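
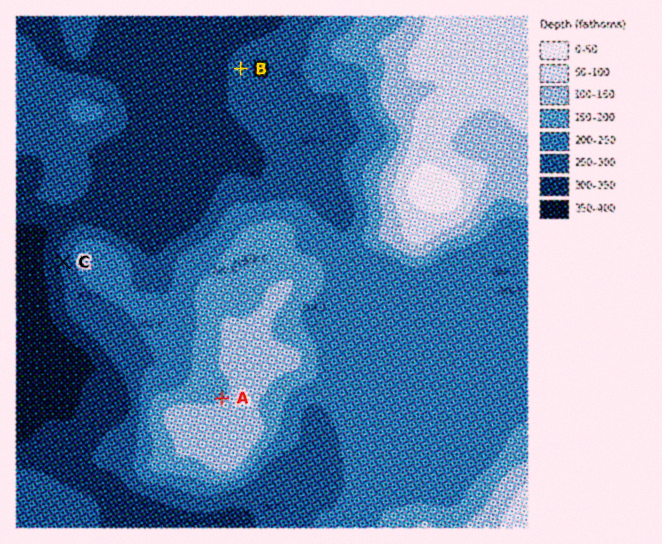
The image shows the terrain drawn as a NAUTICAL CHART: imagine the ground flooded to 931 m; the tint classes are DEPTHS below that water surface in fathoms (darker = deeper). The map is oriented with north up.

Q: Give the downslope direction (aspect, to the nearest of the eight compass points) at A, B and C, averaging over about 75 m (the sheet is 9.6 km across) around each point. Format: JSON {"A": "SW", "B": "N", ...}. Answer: {"A": "NW", "B": "W", "C": "W"}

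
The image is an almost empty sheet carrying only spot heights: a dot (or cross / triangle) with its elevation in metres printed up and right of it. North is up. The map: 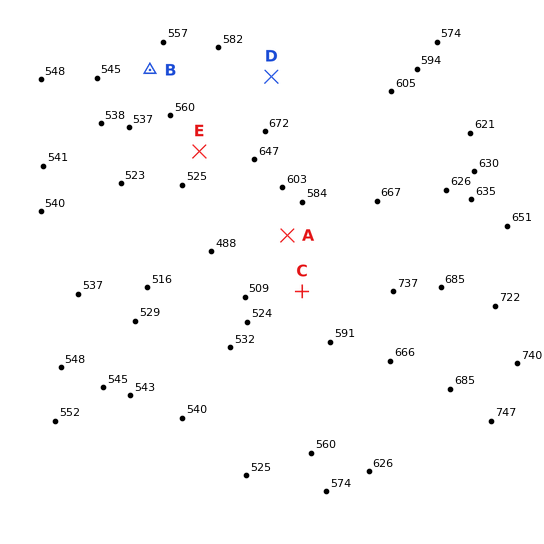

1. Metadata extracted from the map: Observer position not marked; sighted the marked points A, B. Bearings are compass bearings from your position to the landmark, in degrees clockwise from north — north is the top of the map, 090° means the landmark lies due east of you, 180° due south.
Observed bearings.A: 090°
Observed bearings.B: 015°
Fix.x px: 106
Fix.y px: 235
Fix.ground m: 525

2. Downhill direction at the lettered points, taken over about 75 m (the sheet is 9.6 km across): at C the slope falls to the W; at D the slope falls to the N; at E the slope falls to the SW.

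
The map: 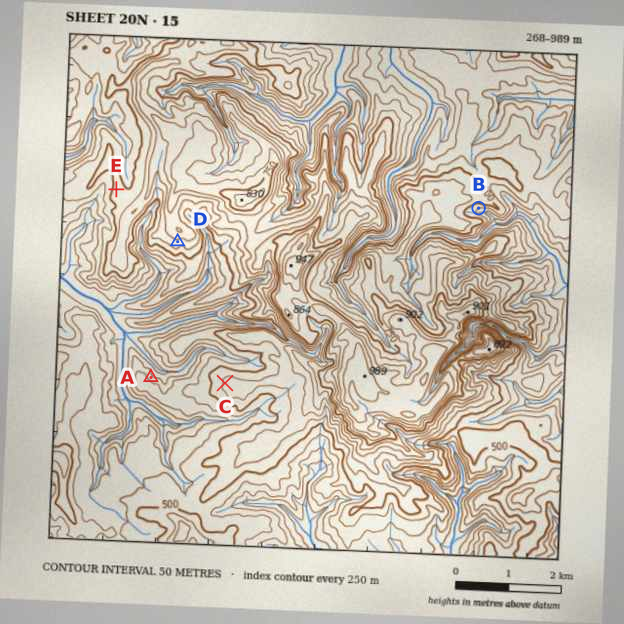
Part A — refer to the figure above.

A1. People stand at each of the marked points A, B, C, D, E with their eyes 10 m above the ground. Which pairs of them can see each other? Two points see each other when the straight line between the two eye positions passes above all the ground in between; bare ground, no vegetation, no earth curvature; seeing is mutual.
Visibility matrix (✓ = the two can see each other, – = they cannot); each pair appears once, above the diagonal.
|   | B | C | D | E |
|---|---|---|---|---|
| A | – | ✓ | ✓ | – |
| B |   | – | – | – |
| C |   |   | ✓ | – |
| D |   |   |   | – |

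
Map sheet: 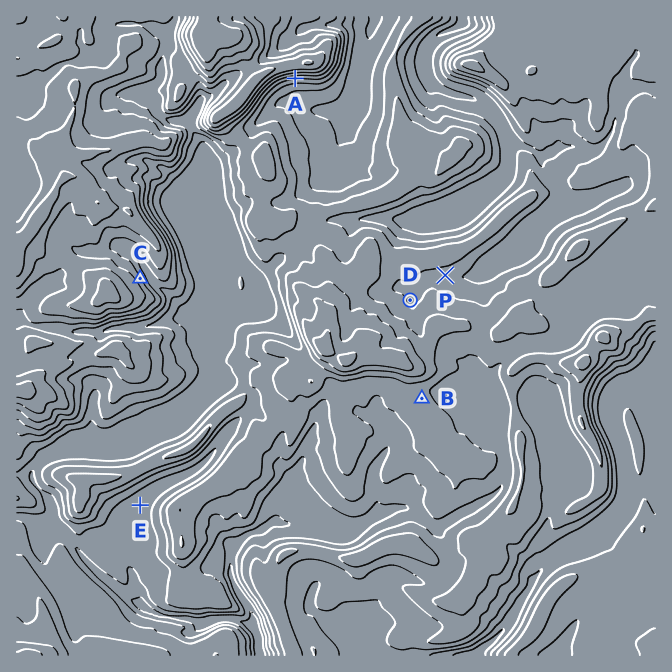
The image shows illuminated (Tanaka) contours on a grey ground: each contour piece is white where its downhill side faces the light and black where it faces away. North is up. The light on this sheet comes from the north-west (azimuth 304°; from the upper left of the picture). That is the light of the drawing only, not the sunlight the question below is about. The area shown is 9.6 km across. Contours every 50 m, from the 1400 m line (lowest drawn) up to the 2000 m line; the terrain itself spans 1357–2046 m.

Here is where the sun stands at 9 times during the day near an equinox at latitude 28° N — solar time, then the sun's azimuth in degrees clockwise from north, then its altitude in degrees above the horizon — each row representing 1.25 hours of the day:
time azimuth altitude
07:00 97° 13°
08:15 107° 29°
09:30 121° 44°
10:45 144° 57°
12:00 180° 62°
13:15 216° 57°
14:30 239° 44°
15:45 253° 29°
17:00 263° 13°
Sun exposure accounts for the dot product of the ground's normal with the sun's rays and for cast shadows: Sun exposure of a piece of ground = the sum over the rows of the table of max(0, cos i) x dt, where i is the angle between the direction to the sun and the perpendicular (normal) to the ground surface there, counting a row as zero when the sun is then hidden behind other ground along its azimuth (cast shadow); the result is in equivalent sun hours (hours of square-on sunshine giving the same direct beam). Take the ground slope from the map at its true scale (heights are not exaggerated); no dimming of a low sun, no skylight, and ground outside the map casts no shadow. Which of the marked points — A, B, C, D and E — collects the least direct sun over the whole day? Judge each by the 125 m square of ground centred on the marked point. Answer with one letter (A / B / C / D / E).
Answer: C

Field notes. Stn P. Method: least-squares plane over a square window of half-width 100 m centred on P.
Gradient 7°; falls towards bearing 160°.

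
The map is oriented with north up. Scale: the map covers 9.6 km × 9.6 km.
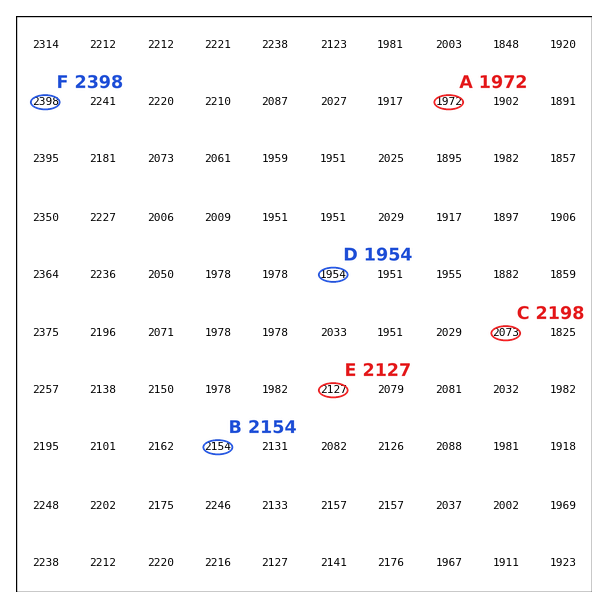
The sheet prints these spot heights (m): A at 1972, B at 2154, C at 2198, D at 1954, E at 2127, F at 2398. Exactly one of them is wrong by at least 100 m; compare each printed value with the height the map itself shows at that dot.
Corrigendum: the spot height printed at C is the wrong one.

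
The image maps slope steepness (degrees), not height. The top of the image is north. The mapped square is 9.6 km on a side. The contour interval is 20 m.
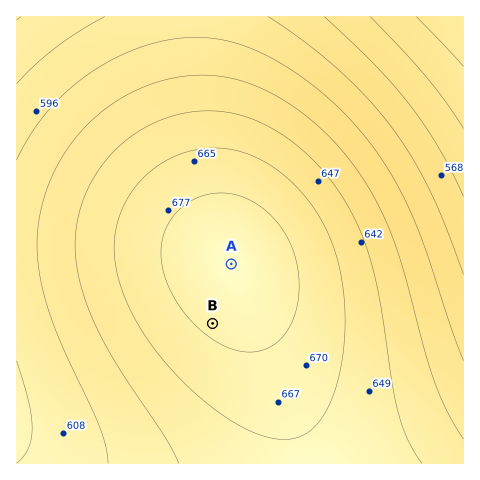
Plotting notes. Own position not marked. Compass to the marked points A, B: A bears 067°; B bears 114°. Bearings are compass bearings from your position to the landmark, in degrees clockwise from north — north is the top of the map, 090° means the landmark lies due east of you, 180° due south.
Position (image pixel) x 153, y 297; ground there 675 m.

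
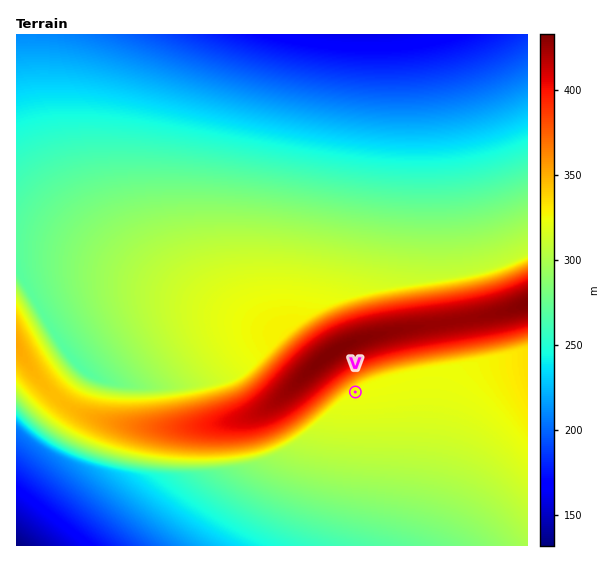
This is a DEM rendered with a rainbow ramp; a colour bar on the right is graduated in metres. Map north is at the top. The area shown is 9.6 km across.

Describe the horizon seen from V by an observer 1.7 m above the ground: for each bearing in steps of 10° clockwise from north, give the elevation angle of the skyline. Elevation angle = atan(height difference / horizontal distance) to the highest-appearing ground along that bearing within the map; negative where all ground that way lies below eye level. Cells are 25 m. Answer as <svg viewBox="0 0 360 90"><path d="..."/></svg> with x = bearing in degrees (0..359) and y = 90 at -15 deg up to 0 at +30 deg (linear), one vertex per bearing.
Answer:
<svg viewBox="0 0 360 90"><path d="M0 43l10 1 10 2 10 2 10 3 10 2 10 2 10 3 10 2 10 0 10 0 10 0 10 0 10 1 10 0 10 1 10 0 10 0 10 0 10 0 10 0 10 0 10-1 10 0 10-4 10-4 10-3 10-3 10-2 10-2 10-2 10-1 10 0 10 0 10 0 10 1"/></svg>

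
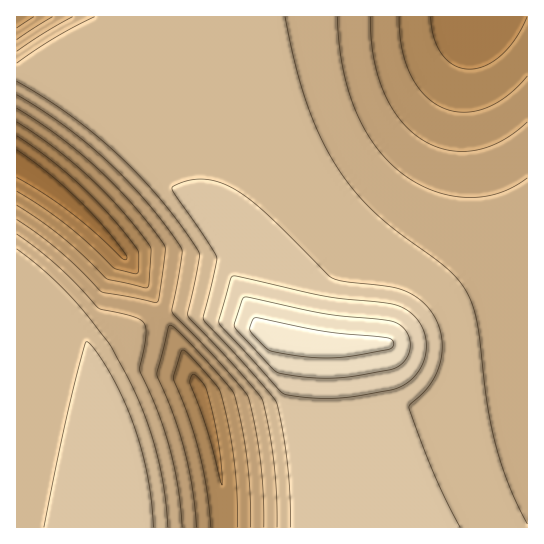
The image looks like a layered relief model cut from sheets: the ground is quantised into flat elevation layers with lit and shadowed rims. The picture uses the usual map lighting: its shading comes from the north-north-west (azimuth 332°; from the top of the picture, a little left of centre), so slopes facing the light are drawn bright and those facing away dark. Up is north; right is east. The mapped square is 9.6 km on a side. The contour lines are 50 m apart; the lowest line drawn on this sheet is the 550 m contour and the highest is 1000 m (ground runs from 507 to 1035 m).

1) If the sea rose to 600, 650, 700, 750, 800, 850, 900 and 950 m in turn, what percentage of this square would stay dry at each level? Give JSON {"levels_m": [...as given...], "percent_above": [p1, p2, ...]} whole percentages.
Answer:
{"levels_m": [600, 650, 700, 750, 800, 850, 900, 950], "percent_above": [96, 90, 83, 74, 58, 24, 7, 4]}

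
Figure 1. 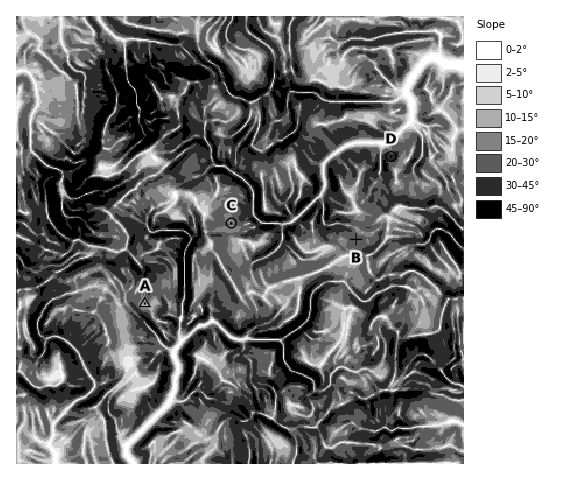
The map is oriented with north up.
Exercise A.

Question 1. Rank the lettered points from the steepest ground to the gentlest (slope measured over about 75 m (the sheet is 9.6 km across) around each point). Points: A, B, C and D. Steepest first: D B C A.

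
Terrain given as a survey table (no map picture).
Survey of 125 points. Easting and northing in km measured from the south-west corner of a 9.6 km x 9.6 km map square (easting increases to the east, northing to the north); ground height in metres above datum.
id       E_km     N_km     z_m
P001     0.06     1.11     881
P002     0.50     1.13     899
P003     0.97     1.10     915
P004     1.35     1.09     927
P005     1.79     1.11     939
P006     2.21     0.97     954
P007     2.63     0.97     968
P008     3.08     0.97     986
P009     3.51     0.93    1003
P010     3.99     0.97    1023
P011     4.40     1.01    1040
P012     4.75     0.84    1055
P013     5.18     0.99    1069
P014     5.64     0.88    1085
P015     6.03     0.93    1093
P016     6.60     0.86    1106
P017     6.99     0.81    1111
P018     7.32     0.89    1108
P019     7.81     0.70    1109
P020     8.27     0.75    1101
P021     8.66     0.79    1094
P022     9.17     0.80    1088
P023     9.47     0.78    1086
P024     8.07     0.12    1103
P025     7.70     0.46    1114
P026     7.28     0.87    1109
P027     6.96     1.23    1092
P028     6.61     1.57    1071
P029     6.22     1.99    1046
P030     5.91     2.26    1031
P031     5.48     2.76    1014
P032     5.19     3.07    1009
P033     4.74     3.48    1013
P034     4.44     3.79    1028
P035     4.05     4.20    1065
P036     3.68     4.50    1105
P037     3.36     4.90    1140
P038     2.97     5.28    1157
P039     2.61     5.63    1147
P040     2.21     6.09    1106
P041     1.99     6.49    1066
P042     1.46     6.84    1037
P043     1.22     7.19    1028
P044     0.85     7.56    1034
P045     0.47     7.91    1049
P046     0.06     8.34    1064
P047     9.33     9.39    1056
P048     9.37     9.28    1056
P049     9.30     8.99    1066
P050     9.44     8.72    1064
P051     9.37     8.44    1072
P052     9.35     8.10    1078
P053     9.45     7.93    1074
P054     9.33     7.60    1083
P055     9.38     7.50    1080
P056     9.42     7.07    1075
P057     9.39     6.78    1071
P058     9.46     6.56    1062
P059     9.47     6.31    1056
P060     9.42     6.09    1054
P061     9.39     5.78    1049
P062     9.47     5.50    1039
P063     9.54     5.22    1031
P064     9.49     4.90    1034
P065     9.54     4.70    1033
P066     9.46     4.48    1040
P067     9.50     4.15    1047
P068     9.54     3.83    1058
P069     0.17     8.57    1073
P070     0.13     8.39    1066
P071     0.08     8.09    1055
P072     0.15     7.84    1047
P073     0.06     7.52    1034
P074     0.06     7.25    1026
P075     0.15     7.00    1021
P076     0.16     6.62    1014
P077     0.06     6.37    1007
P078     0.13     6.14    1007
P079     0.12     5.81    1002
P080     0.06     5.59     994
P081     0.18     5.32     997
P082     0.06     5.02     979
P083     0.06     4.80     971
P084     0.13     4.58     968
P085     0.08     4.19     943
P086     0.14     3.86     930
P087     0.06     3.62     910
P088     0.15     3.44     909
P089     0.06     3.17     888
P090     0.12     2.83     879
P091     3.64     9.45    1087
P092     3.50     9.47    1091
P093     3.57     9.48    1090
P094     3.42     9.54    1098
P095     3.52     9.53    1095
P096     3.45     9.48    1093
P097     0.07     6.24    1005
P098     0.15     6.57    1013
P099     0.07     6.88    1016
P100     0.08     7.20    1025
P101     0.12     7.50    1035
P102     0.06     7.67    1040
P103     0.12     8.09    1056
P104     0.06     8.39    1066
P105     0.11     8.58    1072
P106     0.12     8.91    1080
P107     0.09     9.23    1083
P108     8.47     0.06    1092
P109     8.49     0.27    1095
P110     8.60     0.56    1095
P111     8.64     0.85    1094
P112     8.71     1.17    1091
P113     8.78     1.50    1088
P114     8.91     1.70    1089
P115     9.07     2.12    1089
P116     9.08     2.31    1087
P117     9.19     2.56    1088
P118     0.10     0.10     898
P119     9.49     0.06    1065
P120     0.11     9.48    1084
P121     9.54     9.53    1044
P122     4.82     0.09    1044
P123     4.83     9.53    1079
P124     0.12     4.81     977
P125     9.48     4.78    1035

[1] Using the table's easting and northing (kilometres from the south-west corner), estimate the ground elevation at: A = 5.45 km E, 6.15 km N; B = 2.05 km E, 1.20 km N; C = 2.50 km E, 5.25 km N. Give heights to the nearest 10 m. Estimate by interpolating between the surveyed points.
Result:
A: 1120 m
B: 950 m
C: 1170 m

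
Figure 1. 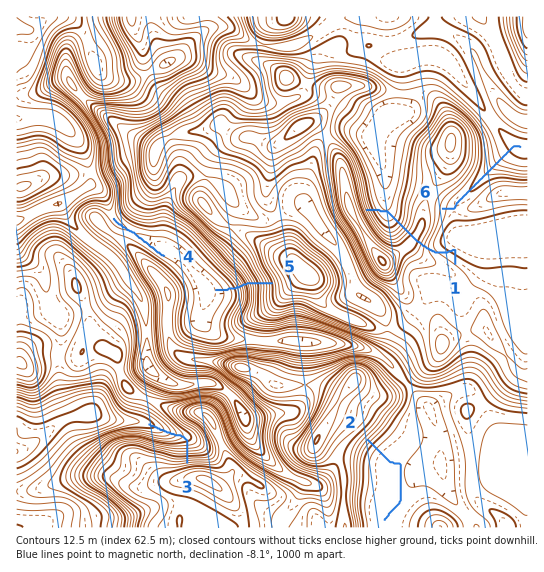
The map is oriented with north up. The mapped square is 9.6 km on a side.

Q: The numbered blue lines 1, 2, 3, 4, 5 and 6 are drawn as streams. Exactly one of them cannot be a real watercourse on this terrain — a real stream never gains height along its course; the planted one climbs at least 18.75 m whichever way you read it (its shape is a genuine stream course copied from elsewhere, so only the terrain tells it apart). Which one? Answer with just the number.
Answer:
1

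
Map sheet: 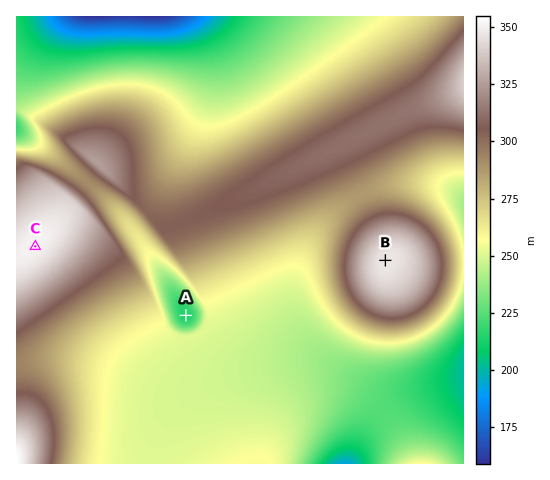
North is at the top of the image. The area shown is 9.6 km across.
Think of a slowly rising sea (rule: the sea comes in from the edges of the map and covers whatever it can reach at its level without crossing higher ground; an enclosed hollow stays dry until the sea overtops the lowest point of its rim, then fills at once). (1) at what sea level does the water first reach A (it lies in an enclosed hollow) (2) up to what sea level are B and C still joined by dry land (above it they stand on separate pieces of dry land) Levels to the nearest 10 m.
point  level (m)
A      250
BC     290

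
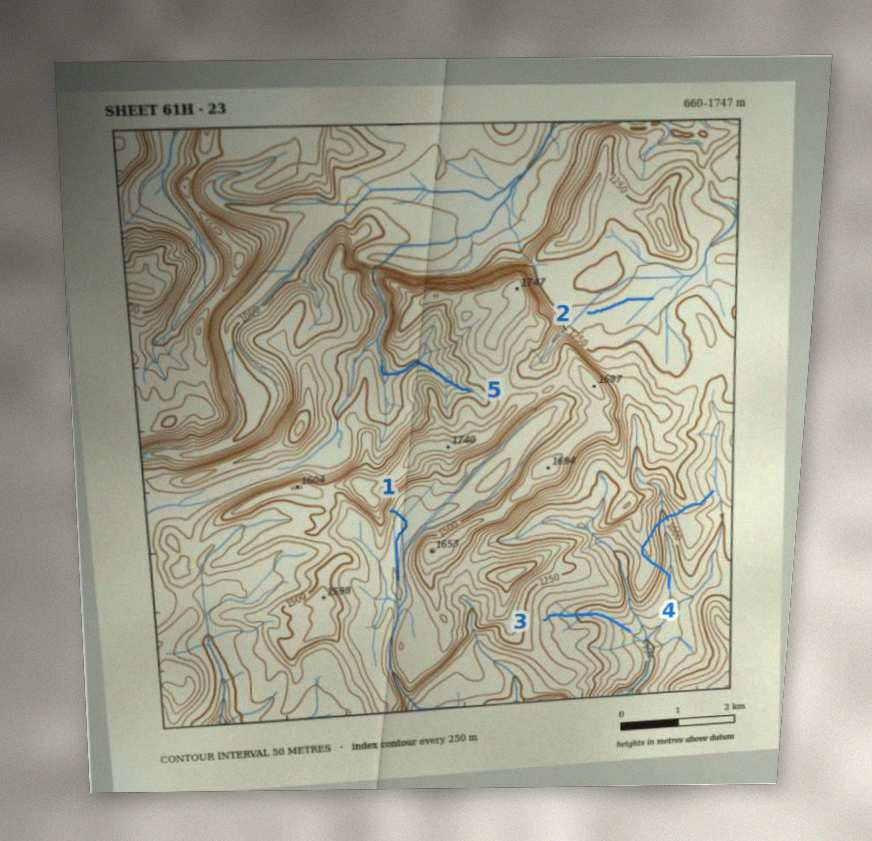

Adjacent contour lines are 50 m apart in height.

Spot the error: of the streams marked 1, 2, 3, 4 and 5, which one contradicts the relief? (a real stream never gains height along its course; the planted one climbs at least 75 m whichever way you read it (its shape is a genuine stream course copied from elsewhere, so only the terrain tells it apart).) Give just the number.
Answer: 4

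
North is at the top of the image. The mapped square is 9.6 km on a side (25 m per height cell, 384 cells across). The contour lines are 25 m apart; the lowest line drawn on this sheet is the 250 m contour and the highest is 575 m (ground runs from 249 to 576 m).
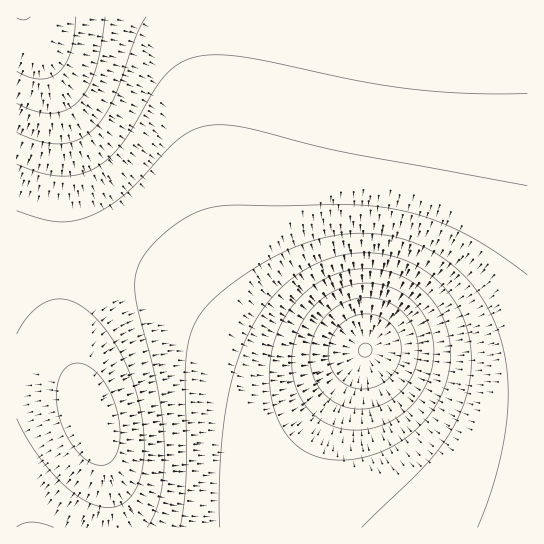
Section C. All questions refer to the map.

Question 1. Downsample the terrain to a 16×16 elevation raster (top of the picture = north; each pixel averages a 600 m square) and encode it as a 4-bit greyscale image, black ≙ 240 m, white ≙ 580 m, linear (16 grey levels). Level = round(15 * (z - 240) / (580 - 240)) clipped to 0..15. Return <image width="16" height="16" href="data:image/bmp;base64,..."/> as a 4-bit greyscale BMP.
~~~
<image width="16" height="16" href="data:image/bmp;base64,Qk32AAAAAAAAAHYAAAAoAAAAEAAAABAAAAABAAQAAAAAAIAAAAATCwAAEwsAABAAAAAAAAAAAAAAABEREQAiIiIAMzMzAERERABVVVUAZmZmAHd3dwCIiIgAmZmZAKqqqgC7u7sAzMzMAN3d3QDu7u4A////AImZh2ZWZmd3maqHZVVWZneauodlVUVWd6q6h2VUM0Z3qrqHZUMSNWeqqYdlQhE1Z5qZh3ZTIjV3mZiHd2REVniZmIiHdmZniJmZiIiIeIiJqqmYiIiJmZm7upmZmZmZqsy7qZmaqqqq3cuqqqqqqqru27qqqru7u/7cu7u7u7u7"/>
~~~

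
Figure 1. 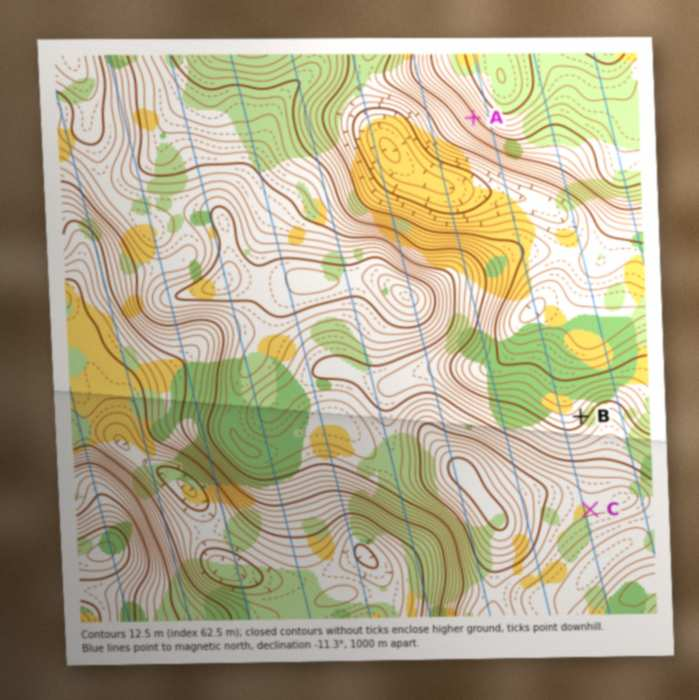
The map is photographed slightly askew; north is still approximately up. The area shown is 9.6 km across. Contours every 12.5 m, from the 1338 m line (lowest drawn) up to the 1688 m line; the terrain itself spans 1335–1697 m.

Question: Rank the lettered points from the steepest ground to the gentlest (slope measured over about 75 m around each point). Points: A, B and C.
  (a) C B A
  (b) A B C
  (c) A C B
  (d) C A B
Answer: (b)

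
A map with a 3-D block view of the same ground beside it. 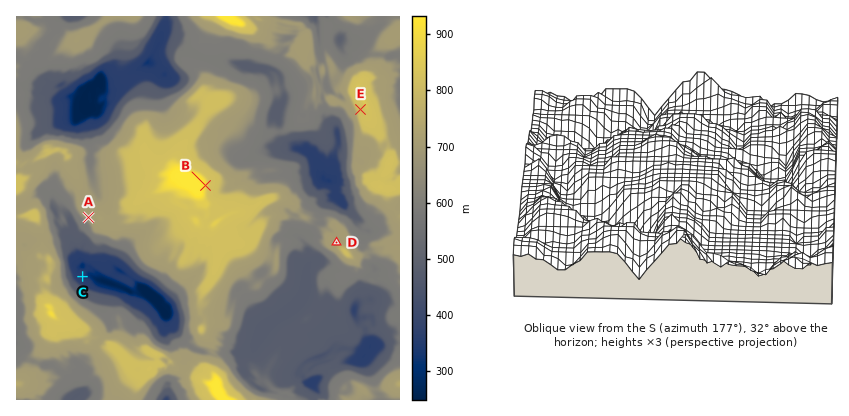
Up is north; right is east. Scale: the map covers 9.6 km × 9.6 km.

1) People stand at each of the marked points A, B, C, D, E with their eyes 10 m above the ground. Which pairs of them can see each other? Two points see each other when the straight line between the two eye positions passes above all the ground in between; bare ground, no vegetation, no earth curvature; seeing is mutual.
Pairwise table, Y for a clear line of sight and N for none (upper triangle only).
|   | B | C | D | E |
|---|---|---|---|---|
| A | N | Y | N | N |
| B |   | N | Y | Y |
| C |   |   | N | N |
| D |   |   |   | Y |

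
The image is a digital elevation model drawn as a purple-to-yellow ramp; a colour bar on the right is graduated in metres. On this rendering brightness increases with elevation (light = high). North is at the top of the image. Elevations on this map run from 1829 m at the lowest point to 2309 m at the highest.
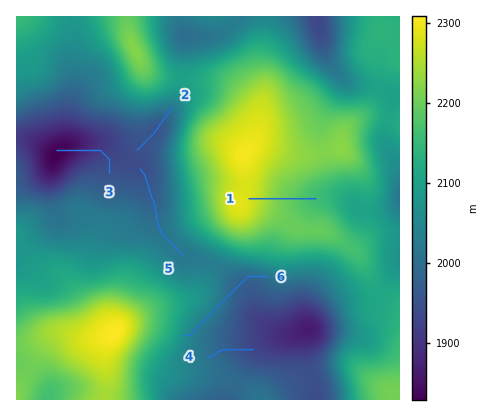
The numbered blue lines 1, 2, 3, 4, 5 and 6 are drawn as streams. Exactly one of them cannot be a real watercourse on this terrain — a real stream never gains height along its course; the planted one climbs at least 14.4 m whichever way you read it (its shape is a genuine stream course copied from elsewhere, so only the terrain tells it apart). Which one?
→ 6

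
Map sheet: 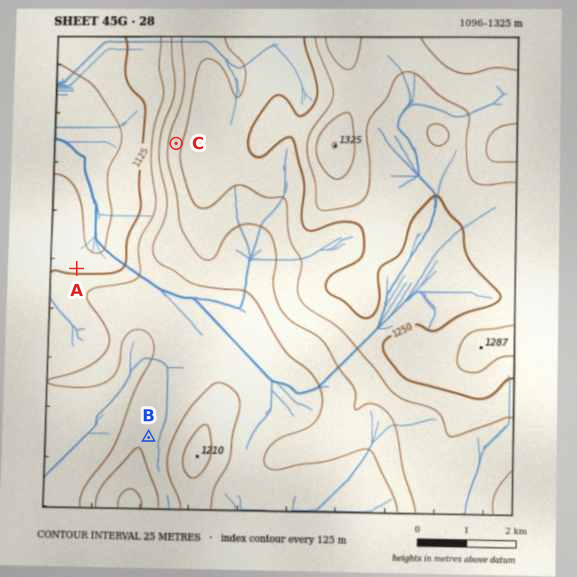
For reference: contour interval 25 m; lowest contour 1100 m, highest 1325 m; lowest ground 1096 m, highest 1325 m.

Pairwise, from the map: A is lower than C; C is higher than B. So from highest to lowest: C B A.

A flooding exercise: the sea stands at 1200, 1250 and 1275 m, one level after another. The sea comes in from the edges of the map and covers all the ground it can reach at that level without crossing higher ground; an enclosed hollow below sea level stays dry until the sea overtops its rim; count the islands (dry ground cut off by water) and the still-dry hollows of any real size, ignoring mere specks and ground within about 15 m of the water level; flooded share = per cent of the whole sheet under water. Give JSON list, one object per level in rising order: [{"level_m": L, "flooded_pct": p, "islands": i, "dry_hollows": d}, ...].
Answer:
[{"level_m": 1200, "flooded_pct": 47, "islands": 0, "dry_hollows": 0}, {"level_m": 1250, "flooded_pct": 74, "islands": 0, "dry_hollows": 0}, {"level_m": 1275, "flooded_pct": 89, "islands": 0, "dry_hollows": 0}]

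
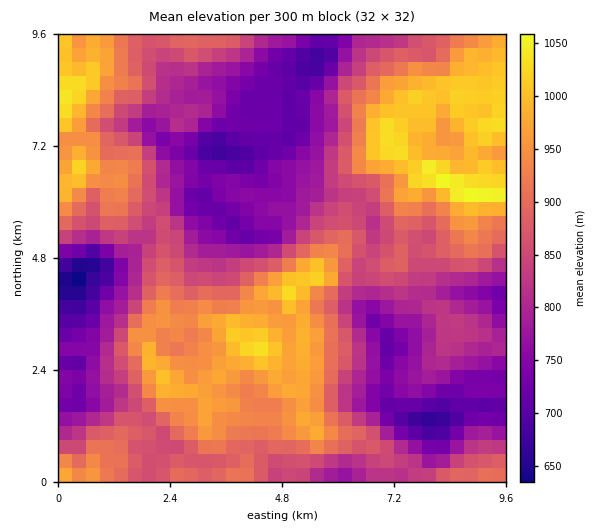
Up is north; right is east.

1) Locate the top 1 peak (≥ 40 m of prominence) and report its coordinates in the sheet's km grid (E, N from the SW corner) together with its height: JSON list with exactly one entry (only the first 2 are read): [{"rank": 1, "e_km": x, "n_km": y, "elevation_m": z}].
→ [{"rank": 1, "e_km": 8.76, "n_km": 6.14, "elevation_m": 1068}]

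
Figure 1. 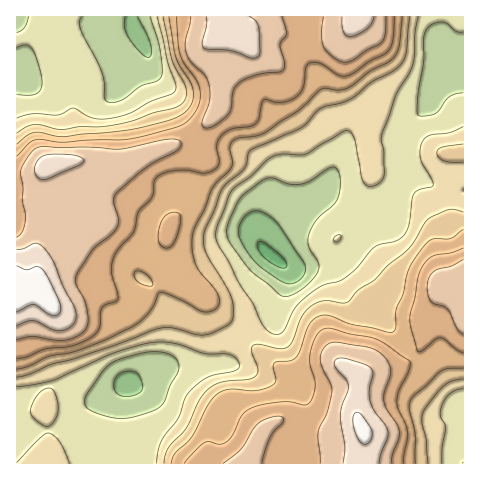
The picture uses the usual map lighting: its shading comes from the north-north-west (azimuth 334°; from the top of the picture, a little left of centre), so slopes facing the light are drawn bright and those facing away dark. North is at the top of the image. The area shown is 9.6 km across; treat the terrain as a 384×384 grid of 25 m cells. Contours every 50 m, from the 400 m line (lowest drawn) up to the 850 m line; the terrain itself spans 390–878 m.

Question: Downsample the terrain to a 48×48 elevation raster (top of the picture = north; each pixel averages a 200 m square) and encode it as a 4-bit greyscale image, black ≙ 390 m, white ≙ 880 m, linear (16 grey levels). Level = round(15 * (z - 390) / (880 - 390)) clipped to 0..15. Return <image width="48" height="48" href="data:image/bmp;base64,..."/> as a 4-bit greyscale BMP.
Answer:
<image width="48" height="48" href="data:image/bmp;base64,Qk32BAAAAAAAAHYAAAAoAAAAMAAAADAAAAABAAQAAAAAAIAEAAATCwAAEwsAABAAAAAAAAAAAAAAABEREQAiIiIAMzMzAERERABVVVUAZmZmAHd3dwCIiIgAmZmZAKqqqgC7u7sAzMzMAN3d3QDu7u4A////AFVmZUREQzRGiaq7u8y6qqu7ze7cuodlRUVWVURERERFeJqqq7y6qqu7ze7cuodlRERVVERERERFZ4mZmru7qqu7ze7tyodlRERVVEREREREVniZmqu7uqq7ze7tyodlVEVVVEREREREVWiZmau7u6q7ze7cuoZlVEVVVEQzMzM0RWeJmaqruqqrze7cqYdlREVVVEMzIiIzRVaJmZmaqpqrze3LqYdlREVVVEMyIiIjRFZ4iIiJmZmrzd3LqYh2VFVVVUQzISIjNEVnd3eIiJmrzN3LqZiHZnZlVVRDIiIjNERVVmZ4iJmrzd3MupmId4h2ZlVEMiIjM0RERVZ4iJm83d3MupmYiKmYh3ZlRDMzNEVVVWZ3eIq8zMzLqZmZmaqqqZh3ZVRERVVVVmZ2Z4mry7u6mZqZmru7u7qYh3ZlVmZmZmZlVnmqqqqZiZqqq8zM3cupiId2Znd3ZmZVVniamYiIiaqqq93e7cupmZh3d3d3dmVURWiIiHd3iaqqu+7u7cupmZiIeIiIdmVURWd3d3d3iaq7vP7v7cuqqZmIiIiIdlVERFZmZnd3iJq7vP7u7LuqqZiIiImIdlVEM0VWZmd3eJq8zP7u3LuqmYiIiZiHZUQzIiNFVWZ3eJq8zO7u3LuqmYiJmZh3ZUMhERNEVVZneJq7vO7tzLu6mYiZmYh2VDIQARI0RVVmd4mqu93dzLu6qZmZmYdmVCEAESNEVVVWZniZqszcu7u7qZmZqYdlQyEBEjRFVVVVVniJmbzLu7y7upmaqYdlQhERIjNFVVRERWeIiLvLu8zMu6maqZhlQhESIjNEVVRERFZ3eLu7u8zMu6mZqph2QyIiIjM0RERERFZnd7u7vMzMu6qZmZmGUyIiIjMzRERERFZmZrzMu7zLu6qZmZmHVDMiMzMzNERERFVVVbzMy7u7u6qpmZmHZUMzMzMzNEVURFVVVbzMzLvMzLqpmZmYdlQzREMzNFVVREVVVbzd3czMzMuqqqqph2VERERDNFVVREVWZqzd3dzMzMy7qqqqmHZVVVRERFVVREVmd5vMzMzLu8zMu6qqh3ZlVVVURFVVREVnd4mqmaqqqqu7u7qqmHd2ZmVVRFVVREVmZniId4iIiJmaqru6mZmHdmZlVVZVRERVVWZmZmZmZneImau7qqqYh3ZmVVZVRERERVVVVVVERVZneJq7u6qZmHdmZVVVVEM0REREVVRENEVWZom8u6qZmYh3ZmVVVEMzRDNERVRDM0RFVnm7u6qqqpiHd2ZVVEMzMzM0RVRDMzNERXm8y7qqqqmIiHdmVUMzMzM0VVRDMzMzRoq8zLu7uqmZmZh2ZUMzMzM0RERDMzMjWKvMzMzLu6maqqmHdlMzMzNEREQzIiIjabzMzM3Mu6qru7qph1QzMzNEREQzIiIkerzd3d3Mu6q7zMu6l1QzMzNEREMyIiIkerzd3d3Lu7q8zMzLl1QzMzNERDMyIiI1irzd3t3Mu6q8zd3Ll1QzMzNERDMzIiI2irzd3d3Mu6q7zd3LqGRDNA=="/>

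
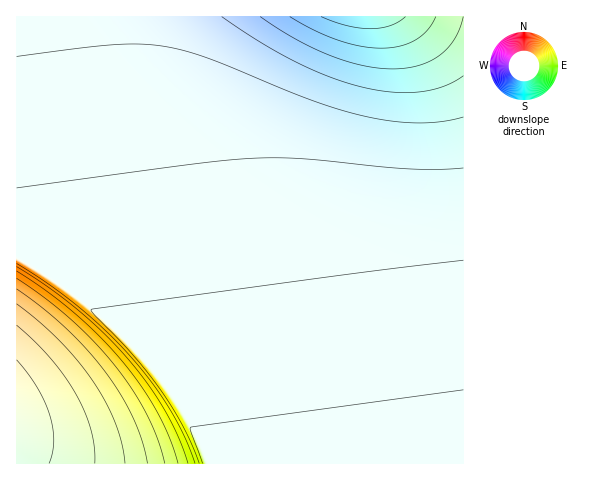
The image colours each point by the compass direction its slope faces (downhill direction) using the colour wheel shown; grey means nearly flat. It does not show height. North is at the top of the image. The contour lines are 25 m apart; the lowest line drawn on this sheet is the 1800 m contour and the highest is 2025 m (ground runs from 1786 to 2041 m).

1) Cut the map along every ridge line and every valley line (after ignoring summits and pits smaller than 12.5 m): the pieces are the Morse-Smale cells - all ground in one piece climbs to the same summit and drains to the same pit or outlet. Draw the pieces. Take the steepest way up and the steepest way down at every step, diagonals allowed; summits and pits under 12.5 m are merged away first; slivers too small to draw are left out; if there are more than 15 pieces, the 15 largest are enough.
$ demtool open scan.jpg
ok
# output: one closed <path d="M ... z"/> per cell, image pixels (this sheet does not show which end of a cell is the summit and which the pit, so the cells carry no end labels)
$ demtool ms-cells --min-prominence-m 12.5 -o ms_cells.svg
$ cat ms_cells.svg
<path d="M463 16l-447 1 0 240 22 12 43 31 31 26 25 25 21 25 24 33 17 31 10 24 255-1z"/><path d="M17 258l-1 205 192 1-9-24-17-31-24-33-21-25-25-25-31-26-43-31z"/>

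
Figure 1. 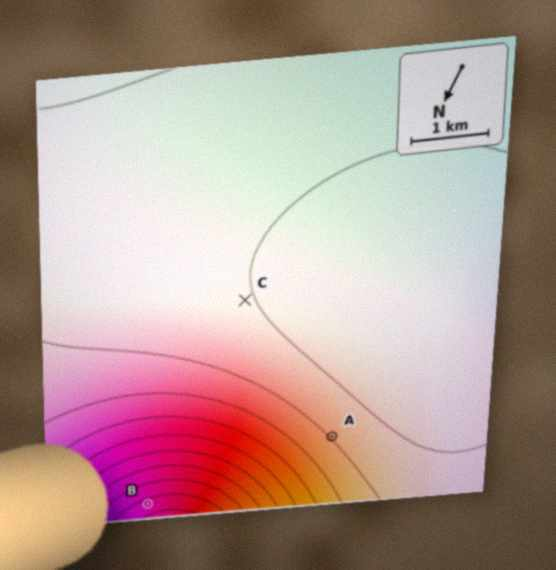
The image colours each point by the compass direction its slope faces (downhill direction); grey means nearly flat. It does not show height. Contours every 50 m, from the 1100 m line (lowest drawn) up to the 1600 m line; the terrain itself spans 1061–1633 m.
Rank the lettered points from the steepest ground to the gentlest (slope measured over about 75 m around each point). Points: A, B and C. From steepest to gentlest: B A C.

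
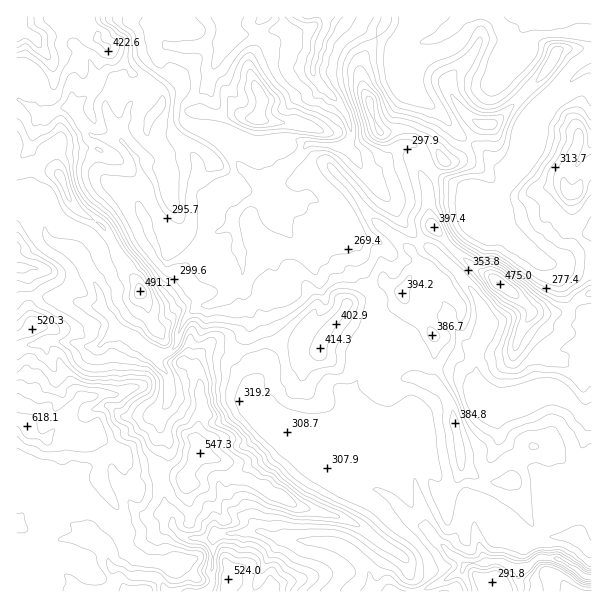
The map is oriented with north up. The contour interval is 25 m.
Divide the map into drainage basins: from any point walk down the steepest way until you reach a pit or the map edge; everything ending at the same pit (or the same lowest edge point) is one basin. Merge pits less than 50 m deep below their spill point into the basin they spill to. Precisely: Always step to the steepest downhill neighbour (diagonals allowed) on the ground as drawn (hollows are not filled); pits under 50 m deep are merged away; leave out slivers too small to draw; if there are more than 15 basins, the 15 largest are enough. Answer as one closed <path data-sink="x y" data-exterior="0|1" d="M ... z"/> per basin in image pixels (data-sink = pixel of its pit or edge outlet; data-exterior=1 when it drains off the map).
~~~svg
<path data-sink="327 17" data-exterior="1" d="M386 16l-370 1 1 575 209-1 4-22-6-11-2-22 1-18-12-23-10-9-15-2-2-4 2-6 13-21-3-18 4-18 4-3 0-7-8-45 10-13 28 3 15-3 14-6 24 0 12 1 9 6 10 0 7-17 19-25 6-6 21-7 15-12 17 11 6 15 6 5-18 27 0 3 9 10 3 17 7 7 10 4 6-1 2-19-1-26 8 0 19-18 2-12-14-15-3-9-11-11-11-5-13-17 23-22-5-17 0-18-4-12 20-19-12-18-12-10-7-3-21 0-11 3-7-11-4-21-8-14-2-18 6-16 10-14 10-19z"/><path data-sink="591 578" data-exterior="1" d="M386 283l-15 12-21 7-25 31-7 17-10 0-9-6-36-1-14 6-15 3-28-3-7 7-3 12 4 15 0 15 4 9 0 7-4 3-4 18 3 18-13 21-2 6 2 4 15 2 10 9 12 23-1 18 2 22 6 11-4 22 365 1 1-41-4-1-12-15-34 0-10-10-10-30-10-14-26 0-24-14-5-36-5-21-6-14-11-12-9-2-16-8-4-20-9-10 0-3 18-27-6-5-6-15z"/><path data-sink="561 17" data-exterior="1" d="M591 16l-204 0-11 23-10 14-6 16 2 18 8 14 2 12 7 18 5 2 8-3 21 0 7 3 12 10 12 18-20 19 4 12 0 18 5 17 22 25 22 18 11 4 28 21 17 18 31-1 15-14 13-5 0-42-14-14-6-10-1-20 0-13 6-3 9-21 6-5z"/><path data-sink="591 417" data-exterior="1" d="M434 228l-24 23 13 15 11 5 11 11 3 9 14 15-2 12-19 18-8 0 1 26-2 16 0 3 12 11 7 13 9 41 2 21 24 14 26 0 10 14 10 30 10 10 34 0 6 8 6 7 3 0 1-256-4 0-9 4-12 12-7 3-27 0-17-18-28-21-11-4-22-18z"/>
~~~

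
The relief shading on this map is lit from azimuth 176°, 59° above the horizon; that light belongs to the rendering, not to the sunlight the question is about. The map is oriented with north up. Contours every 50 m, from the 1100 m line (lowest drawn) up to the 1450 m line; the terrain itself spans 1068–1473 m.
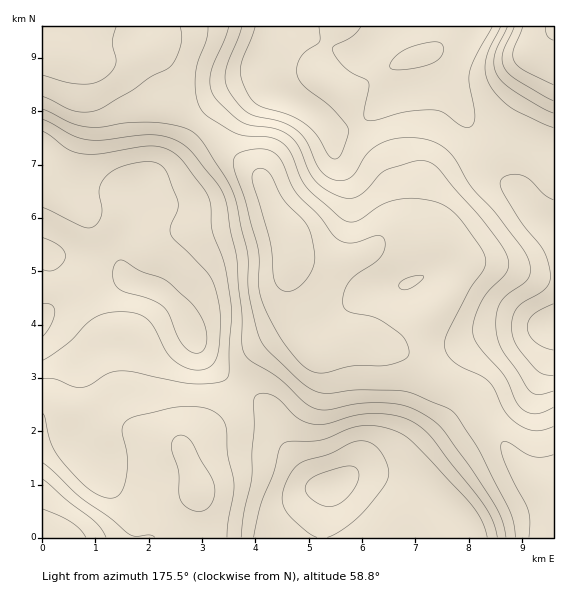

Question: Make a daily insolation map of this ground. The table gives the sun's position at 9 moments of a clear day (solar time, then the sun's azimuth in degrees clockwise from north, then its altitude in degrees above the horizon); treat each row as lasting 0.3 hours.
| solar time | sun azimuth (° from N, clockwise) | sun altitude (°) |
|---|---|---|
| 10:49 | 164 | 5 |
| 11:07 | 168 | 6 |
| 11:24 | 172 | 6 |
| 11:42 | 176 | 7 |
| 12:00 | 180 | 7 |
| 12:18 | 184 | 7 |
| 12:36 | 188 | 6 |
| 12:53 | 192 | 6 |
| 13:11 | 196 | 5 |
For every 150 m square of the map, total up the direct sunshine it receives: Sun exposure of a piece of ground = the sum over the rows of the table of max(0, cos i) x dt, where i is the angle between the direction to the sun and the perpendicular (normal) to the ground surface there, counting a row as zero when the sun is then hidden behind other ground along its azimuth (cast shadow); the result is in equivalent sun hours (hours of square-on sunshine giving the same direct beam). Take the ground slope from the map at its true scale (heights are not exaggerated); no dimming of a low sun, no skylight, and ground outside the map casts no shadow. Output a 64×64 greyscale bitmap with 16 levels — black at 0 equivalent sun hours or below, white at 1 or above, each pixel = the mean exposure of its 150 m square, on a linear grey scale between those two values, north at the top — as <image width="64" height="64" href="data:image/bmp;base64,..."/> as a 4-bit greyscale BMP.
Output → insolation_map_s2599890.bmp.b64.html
<image width="64" height="64" href="data:image/bmp;base64,Qk12CAAAAAAAAHYAAAAoAAAAQAAAAEAAAAABAAQAAAAAAAAIAAATCwAAEwsAABAAAAAAAAAAAAAAABEREQAiIiIAMzMzAERERABVVVUAZmZmAHd3dwCIiIgAmZmZAKqqqgC7u7sAzMzMAN3d3QDu7u4A////AFVmZ3d3ZmVUREREREMzM0VWZ3dmVVRERFVVVDIiNFVUVneJmZh2ZlVEMzNEQzM0RWZ4iHdlVURFVVVTIRIjRVVniau7qHZlVUMyIzMzM0RWd4iIh2ZVVVVVVTIRESNERXiavMuodlVVQyIiMzMzRWeIiIiHdmVVVVVDIQABEjNFeKvMy5hmVVVDIiMzMiI0Z3iIiIh2ZVVVVDIAAAESI0WJq7uph2VVVUQzREMzIiNFZmZnd3dmVVVDIAAAARIjRZq7qodmVVVVVEVVVEMyIiMzREVmdmZVRDIQAAARIjRVq7qYdlVVVUREVmZlVDMiERERI0VWVVRDIQAAAREjRWa6qYdlVVVERERWZmZVQzIRAAAAI0REQzIQAAABEiRWd6mHZVRERERDNFZmZVVEQyEAAAABIzMzIRAAABEiNWd3iHZVRDREREREVmVVVERDIQAAAAESIiIhEAABESNGd3d2VUQzM0REREVWVVREREMgAAAAAAESIhEAAAESM1eIiGVERDMzRFVVZmZlVEREQxAAAAAAAAEREAABERI1eJmYVEM0RERVZmd3d2ZURERDEAAAAAAAAAAAAAERI0aJqqlUMzRFVWZ3eIiHZmVVRDIQAAAAAAAAAAAAASIzV5q7qlREREVmd3iIiId3ZmVUMhAAAAAAAAAAAAARIzRnmqqqVVVVVWZ3eIiIiHd3ZUMhEAAAAAAAAAAAABIjRWeJmqp3d3ZlZmZ3eIiIiHdlQhEAAAAAAAAAAAAAEjRVZ3eJqpiIiHZmZmd4iZqZhlQxAAAAAAAAAAAAAAEjRVZ3d4irqYiId2Zmd3iau7l2QhAAAAAAAAAAAAAAEjRWZ4iHiJqph3d3d3d3iavMunUxAAAAAAAAAAAAAAAjRmeJmYiImph2ZneIh3d4mru5dCEAAAAAAAAAAAAAAjRneImZmYiImHZmZ3d2ZniZqphkIQAAAAAAAAAAAAATRWd4iJmZiIiYdlVVVVVVZ4iHdlQyEAAAAAAAAAAAATNFVmd3eIiIiIh2VURERFVnd2VVVUMhAAAAAAAAAAEjMzNEVmZmd4iId3ZlVURFVndmVERVVDIQASEREAABEzMzMiNFVVVmZmZmd2ZmZmZ3d2VDNFVUMhERIjMyIiM0RUMiIjNEVEREREVmZnd4iIiHVDMzRUMiEREiIzNERVVmVUMiIjREMiEiNFZmd4mqqYdTMzNEMyIRESIjRFZmZ3d2ZDISIzMhAAAjRVVniaqphkMiMzMyIiEiIjNEVmd3iIh2QyERIRAAADRERVZ4mYdkMiIzMzMyIiIjMzREVmZneIdkMREAAAAAVVVVVWZmVDIiIiIzM0MiIiIzMzM0REVmd3ZCEAAAAAFlVVVVVUMhERIiIjNERDIiIjMzIiIiI0RWZkIRAAAAE1ZmZVVDMhERIiIiI0RUQyIjMzMyIREiIzRVQyIiIjNFVVVVREMyIRIiMiIjNERDMzNEREMiIiIiIzRERDRERWZERDMzMzMzIiMyIiMzM0MzRFVmZUMzMzIiM0VVZmZ3dkMyIiIzREQzMzIiIiIjNERFVniHZURDMzM0Vnd3eIh2MhERIiM0VERDMzMyIiI0RVVniZmHVUREREVWeIiZmHYRARIiIzRVVEREQzMiIjRWZneJqZh2VVVVVWeIiZmHZQARIzMzNFVVVVVEQzIiNWeIiJmZmIdmZmZmeImZiHVDARNEREREVVVVVURDMiNFeJqqmZmZiHdmZneJmZiHVDIRNEVVVVVFVUREQzIiI0aJq7qpiJmYd2ZneJmpmHZDISNEREVVVEREQzMyIRIjVomru6qYiIh3ZneJmpmHZDMiNEREREREREQzIhERESRWiau8u5iIiHd2d4mZiHVDMzNERDMzMzM0RDIRAAASNGd4mrzLmHd3d3d3iId2VDMjM0QzIiIhESMzIhAAASRWd3eJq6qYd3eId3eIdlRDIjM0RDIREAAAARERAAASRniId4iZiHd3d4iIiId2VDMzM0RTIQAAAAAAAAAAASNompmIiId2Z4iIiImYh3ZUQzNEREIQAAAAAAAAAAASNYq7uqmYdlVniYiImZmIdlREREREIQAAAAAAAAAAACNHrM3My6l2VWeJmZmZmYh2VUREMzIAAAAAAAAAAAABNHm97u7tuoZUVniZmZmYh2ZVRDMyEQAAAAAAAAAAABJGir3v//7JdURFZ4mZiId2ZVRDMhEAAAAAAAAAAAAAJGiavO//7KdUMzRWeIiHdmVVRDMhAAAAAAAAAAAAAAE1eaqrzd25dDIiNEVmd3dmVVRDMhAAAAAAAAAAAAAAAjV5mZmqmHUxERI0RFVmZmVVRDMhAAAAAAAAAAAAAAAjRWeIiHZUMhABJEREREVVVVVEMhAAAAAAAAAAAAAAASNFVmd2ZUMhESNFZVQzM0REREQyAAAAAAAAAAAAAAASI0RERWZUMzMzRWd2VUMzMzRERDIQAAAAAAAAAAAAARIjMzIzRFRERFVnd3ZlVDMzM0RVUxAAAAAQAAAREREREiMyIiIjRERFVmZmZmZlRDMzRFZmQQAAARABIiIiIiIiMzIhERIzREVWZlREVmZlVEREVoh0AAABIRIiIjM0VEQzMyIRESNEVVVUQzNFZndmVVRWialRABFEMzQzM0VmVUREMiESI0VVVUQzIjRWZ3dmVVV5u5UhIlRDRDMzRWZlVVVDMiIjRVVVRDMiNEVmZ2ZVRGiqqFMz"/>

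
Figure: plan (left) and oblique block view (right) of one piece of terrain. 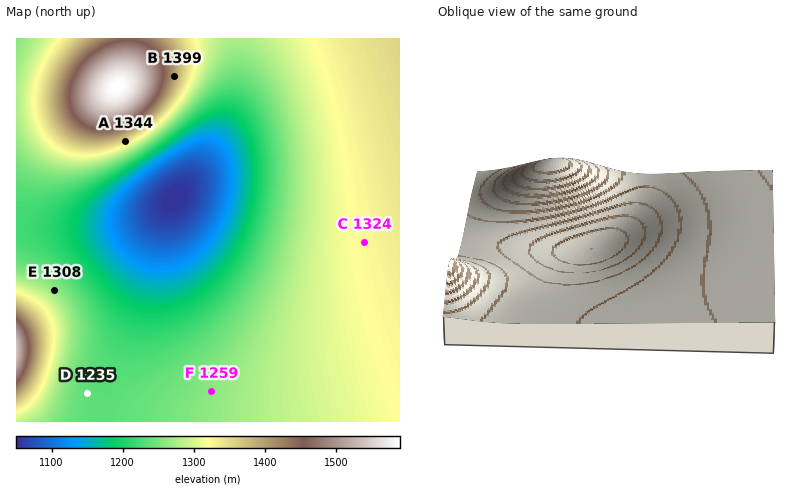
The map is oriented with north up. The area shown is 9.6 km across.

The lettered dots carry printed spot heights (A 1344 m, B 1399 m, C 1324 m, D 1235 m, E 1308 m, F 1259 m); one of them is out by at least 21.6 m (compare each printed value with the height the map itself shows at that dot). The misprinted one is E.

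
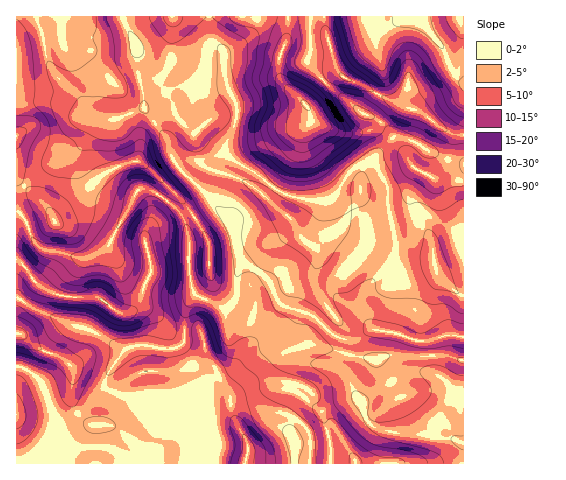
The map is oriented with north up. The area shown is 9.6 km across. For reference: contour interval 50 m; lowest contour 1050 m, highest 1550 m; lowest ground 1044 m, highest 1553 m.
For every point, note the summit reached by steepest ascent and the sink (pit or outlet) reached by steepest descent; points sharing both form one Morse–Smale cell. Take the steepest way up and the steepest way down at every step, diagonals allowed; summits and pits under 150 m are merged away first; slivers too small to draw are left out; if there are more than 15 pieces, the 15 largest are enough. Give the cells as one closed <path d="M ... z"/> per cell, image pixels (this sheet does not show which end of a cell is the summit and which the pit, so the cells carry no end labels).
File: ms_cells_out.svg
<path d="M122 16l-106 1 0 446 313 1 2-17-8-30 1-6-11-5-12-11 0-4 9-21 6-5 16 1 14 9-1-11 3-14 6-9-12-2-9-5-15-15-12-7-23-7-6-5-8-19-9-8-19-13-13-38-24-30-26-25-7-12-7-21-20-25 0-12-7-28-1-22z"/><path d="M323 16l-200 0-1 2 14 29 1 22 7 28 0 12 20 25 7 21 7 12 26 25 24 30 13 38 19 13 9 8 8 19 6 5 23 7 12 7 15 15 9 5 12 2-4 6-5 17 2 12-15-10-16-1-6 5-9 21 0 4 12 11 8 4 4 0-2 7 8 30-1 16 133 1 1-328-11-2-15-8-15-13-37-14-23-14-19-7-10-15-9-32z"/><path d="M463 16l-138 0-1 9 10 38 10 15 19 7 23 14 37 14 15 13 15 8 10 1z"/>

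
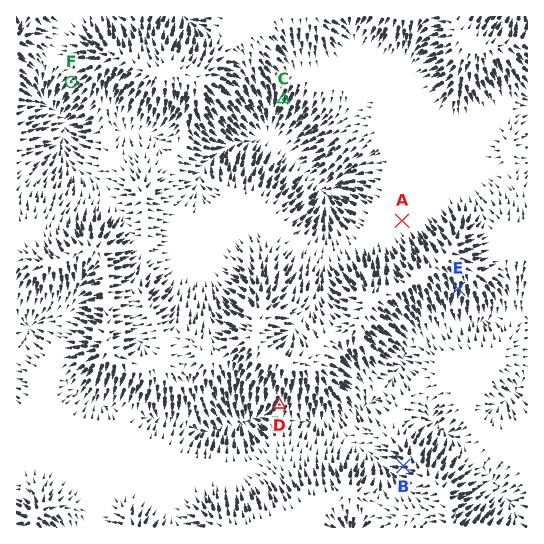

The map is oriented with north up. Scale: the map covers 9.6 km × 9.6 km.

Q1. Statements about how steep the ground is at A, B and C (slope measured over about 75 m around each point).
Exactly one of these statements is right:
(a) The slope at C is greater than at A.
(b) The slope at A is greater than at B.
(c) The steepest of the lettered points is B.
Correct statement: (a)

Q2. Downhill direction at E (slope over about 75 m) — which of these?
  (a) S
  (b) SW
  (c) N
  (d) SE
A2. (a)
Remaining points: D SW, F SW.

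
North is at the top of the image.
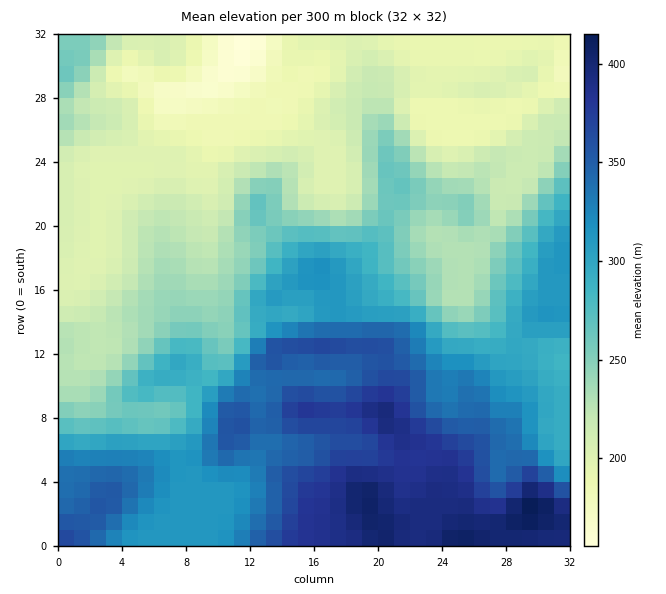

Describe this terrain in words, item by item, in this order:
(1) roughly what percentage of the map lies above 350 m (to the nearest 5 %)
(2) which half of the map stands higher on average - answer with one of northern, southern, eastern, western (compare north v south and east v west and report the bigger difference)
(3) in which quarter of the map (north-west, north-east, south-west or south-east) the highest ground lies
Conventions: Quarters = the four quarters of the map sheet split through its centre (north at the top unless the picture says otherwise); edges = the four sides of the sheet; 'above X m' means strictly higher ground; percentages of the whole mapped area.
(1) Roughly 15 % of the ground is higher than 350 m.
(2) Taken as a whole, the southern half is higher than the northern.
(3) The highest point lies in the south-east quarter of the map.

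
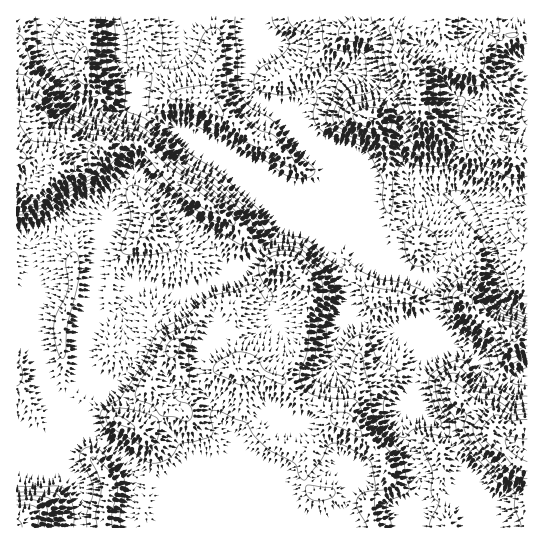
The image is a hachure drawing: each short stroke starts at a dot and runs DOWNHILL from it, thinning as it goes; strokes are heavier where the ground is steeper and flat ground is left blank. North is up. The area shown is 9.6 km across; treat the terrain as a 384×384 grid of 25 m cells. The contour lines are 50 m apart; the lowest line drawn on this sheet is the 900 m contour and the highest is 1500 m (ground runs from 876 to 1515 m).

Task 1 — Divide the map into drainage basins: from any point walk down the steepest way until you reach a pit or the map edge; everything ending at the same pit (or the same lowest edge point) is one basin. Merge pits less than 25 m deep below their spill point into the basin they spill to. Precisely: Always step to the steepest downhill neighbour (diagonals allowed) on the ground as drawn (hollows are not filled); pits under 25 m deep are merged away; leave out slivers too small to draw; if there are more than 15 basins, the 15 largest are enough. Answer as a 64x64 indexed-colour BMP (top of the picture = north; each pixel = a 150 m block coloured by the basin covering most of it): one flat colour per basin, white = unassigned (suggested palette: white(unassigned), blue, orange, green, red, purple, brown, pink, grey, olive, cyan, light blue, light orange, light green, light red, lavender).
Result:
<image width="64" height="64" href="data:image/bmp;base64,Qk12CAAAAAAAAHYAAAAoAAAAQAAAAEAAAAABAAQAAAAAAAAIAAATCwAAEwsAABAAAAAAAAAA////ALR3HwAOf/8ALKAsACgn1gC9Z5QAS1aMAMJ34wB/f38AIr28AM++FwDox64AeLv/AIrfmACWmP8A1bDFABERERERERERERERERERERERERERERERERERERERERERERERERERERERERERERERERERERERERERERERERERERERERERERERERERERERERERERERERERERERERERERERERERERERERERERERERERERERERERERERERERERERERERERERERERERERERERERERERERERERERERERERERERERERERERERERERERERERERERERERERERERERERERERERERERERERERERERERERERERERERERERERERERERERERERERERERERERERERERERERERERERERERERERERERERERERERERERERERERERERERERERERERERERERERERERERERERERERERERERERERERERERERERERERERERERERERERERERERERERERERERERERERERERERERERERERERERERERERERERERERERERERERERERERERERERERERERERERERERERERERERERERERERERERERERERERERERERERERERERERERERERERERERERERERERERERERERERERERERMzMREREREREREREREREREREREREREREREREREREREREzMxERERERERERERERERERERERERERERERERERERERETMzERERERERERERERERERERERERERERERERERERERERMzMREREREREREREREREREREREREREREREREREREREREzMxERERERERERERERERERERERERERERERERERERERETMzERERERERERERERERERERERERERERERERERERERERMzMRERERERERERERERERERERERERERERERERERERERETMxERERERERERERERERERERERERERERERERERERERERMzERERERERERERERERERERERERERERERERERERERERETMRERERERERERERERERERERERERERERERERERERERERERERERERERERERERERERERERERERERERERERERERERERERERERERERERERERERERERERERERERERERERERERERERERERERERERERERERERERERERERERERERERERERERERERERERERERERERERERERERERERERERERERERERERERERERERERERERERERERERERERERERERERERERERERERERERERERERERERERERERERERERERERERERERERERERERERERERERERERERERERERERERERERERERERERERERERERERERERERERERERERERERERERERERERERERERERERERERERERERERERERERERERERERERERERERERERERERERERERERERERERERERERERERERERERERERERERERERERERERERERERERERERERERERERERERERERERERERERERERERERERERERERERERERERERERERERERERERERERERERERERERERERERERERERERERERERERERERERERERERERERERERERERERERERERERERERERERERERERERERERERERERERERERERERERERERERERERERERERERERERERERERERERERERERERERERERERERERERERERERERERERERERERERERERERERERERERERERERERERERERERERERERERERERERERERERERERERERERERERERERERERERERERERERERERERERERERERERERERERERERERERERERERERERERERERERERERERERERERERERERERERERERERERERERERERERERERERERERERERERERERERERERERERERERERERERERERERERERERERERERERERERERERERERERERERERERERERERERERERERERERERERERERERERERERERERERERERERERERERERERERERERERERERERERERERERERERESIhERERERERERERERERERERERERERERERERERERERESIiERERERERERERERERERERERERERERERERERERERESIiIRERERERERERERERERERERERERERERERERERERERIiIhEREREREREREREREREREREREREREREREREREREREiIiERERERERERERERERERERERERERERERERERERERESIiIRERERERERERERERERERERERERERERERERERERERIiIhEREREREREREREREREREREREREREREREREREREREiIiERERERERERERERERERERERERERERERERERERERESIiIRERERERERERERERERERERERERERERERERERERESIiIhERERERERERERERERERERERERERERERERERERESIiIiERERERERERERERERERERERERERERERERERERIiIiIiIREREREREREREREREREREREREREREREREREREiIiIiIhERERERERERERERERERERERERERERERERERESIiIiIiERERERERERERERERERERERERERERERERERESIiIiIiIRERERERERERERERERERERERERERERERERERIiIiIREREREREREREREREREREREREREREREREREREREiIiIRER"/>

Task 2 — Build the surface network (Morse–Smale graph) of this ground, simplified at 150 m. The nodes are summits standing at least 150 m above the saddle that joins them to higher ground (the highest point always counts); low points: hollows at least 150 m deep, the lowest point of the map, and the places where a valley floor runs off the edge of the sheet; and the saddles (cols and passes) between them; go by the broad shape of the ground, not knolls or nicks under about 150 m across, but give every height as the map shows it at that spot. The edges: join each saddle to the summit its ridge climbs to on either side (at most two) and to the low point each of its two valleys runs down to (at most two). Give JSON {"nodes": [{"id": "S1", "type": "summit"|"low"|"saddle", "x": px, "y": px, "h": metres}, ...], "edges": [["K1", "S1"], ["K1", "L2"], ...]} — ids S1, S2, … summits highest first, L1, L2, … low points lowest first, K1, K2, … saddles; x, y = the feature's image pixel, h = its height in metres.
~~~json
{"nodes": [
{"id": "S1", "type": "summit", "x": 17, "y": 158, "h": 1515},
{"id": "S2", "type": "summit", "x": 17, "y": 526, "h": 1404},
{"id": "S3", "type": "summit", "x": 493, "y": 429, "h": 1329},
{"id": "S4", "type": "summit", "x": 403, "y": 67, "h": 1304},
{"id": "S5", "type": "summit", "x": 514, "y": 338, "h": 1256},
{"id": "L1", "type": "low", "x": 527, "y": 310, "h": 876},
{"id": "K1", "type": "saddle", "x": 259, "y": 253, "h": 1109},
{"id": "K2", "type": "saddle", "x": 422, "y": 497, "h": 1089},
{"id": "K3", "type": "saddle", "x": 499, "y": 375, "h": 1071},
{"id": "K4", "type": "saddle", "x": 434, "y": 307, "h": 1004},
{"id": "K5", "type": "saddle", "x": 249, "y": 93, "h": 988},
{"id": "K6", "type": "saddle", "x": 482, "y": 235, "h": 944}],
"edges": [["K1", "S1"], ["K1", "S2"], ["K1", "L1"], ["K2", "S2"], ["K2", "S3"], ["K2", "L1"], ["K3", "S3"], ["K3", "S5"], ["K3", "L1"], ["K4", "S1"], ["K4", "S5"], ["K4", "L1"], ["K5", "S1"], ["K5", "S4"], ["K5", "L1"], ["K6", "S4"], ["K6", "S5"], ["K6", "L1"]]}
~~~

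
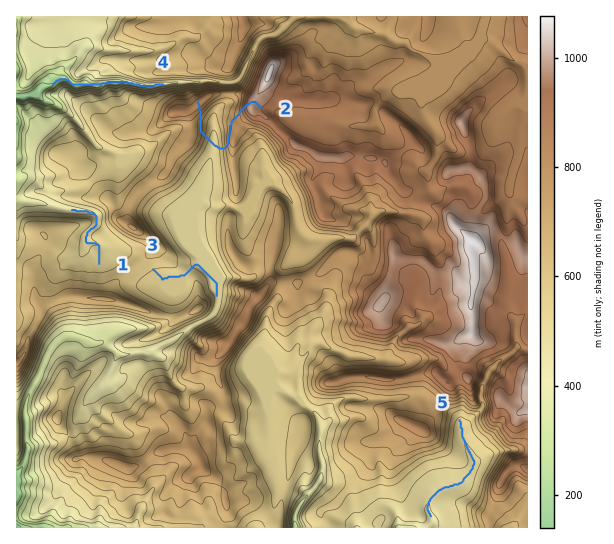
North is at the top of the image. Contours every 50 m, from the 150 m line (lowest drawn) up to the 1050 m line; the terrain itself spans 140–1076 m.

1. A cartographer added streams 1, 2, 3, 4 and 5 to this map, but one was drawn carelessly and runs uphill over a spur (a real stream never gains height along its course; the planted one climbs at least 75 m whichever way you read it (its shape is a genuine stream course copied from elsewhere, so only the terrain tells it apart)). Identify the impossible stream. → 2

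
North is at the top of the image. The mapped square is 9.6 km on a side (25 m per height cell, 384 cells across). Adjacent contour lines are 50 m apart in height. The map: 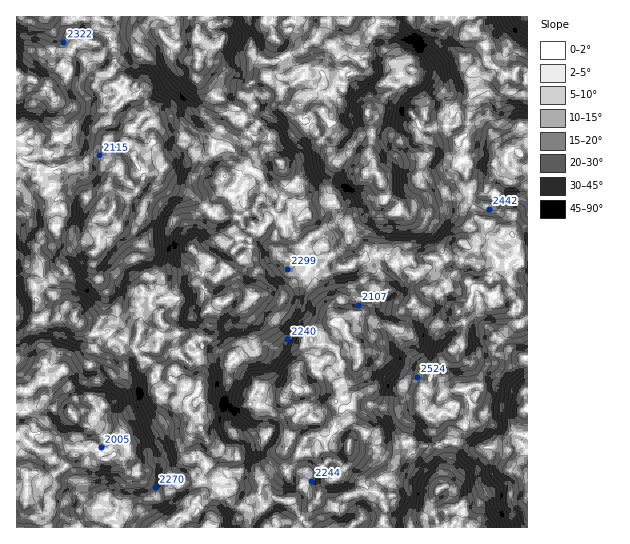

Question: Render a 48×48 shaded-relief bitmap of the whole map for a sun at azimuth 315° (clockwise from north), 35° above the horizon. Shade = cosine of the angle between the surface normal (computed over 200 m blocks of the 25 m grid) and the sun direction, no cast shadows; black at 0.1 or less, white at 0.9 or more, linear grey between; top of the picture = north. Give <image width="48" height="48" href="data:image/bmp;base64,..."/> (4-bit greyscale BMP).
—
<image width="48" height="48" href="data:image/bmp;base64,Qk32BAAAAAAAAHYAAAAoAAAAMAAAADAAAAABAAQAAAAAAIAEAAATCwAAEwsAABAAAAAAAAAAAAAAABEREQAiIiIAMzMzAERERABVVVUAZmZmAHd3dwCIiIgAmZmZAKqqqgC7u7sAzMzMAN3d3QDu7u4A////AMu82oiKzu7LzaZVMmed7u12rturq7lTRMy83KmKze/svLZXZEd63d63rv2niZhDVau8zNuazM7+uZdGmYhmzc3Kre62RWdCRZq83N25ze3O2plkerymne26m97qZDZTM5mr3c3bve26uol0aZzHWe/cvN79lkRWVHiIvLzczMy4iFVjSJvadZ7u3e/+uHU0ZWaHerm8zLuoZ2VTJIu7uHzt3N7+yHhkRYiYebqqvLupZWZlMlq4mHvd27y7tzV2Zniamru6q6q7hUV3dTjKl0e7yomGdyAjeKmIm8zLqqq7pyRnqme8ymV4mneFRlMRWcqGervMqqmauDFIq6iru5iImpiZZVUxNod1R4isy5mqqDAWmZq8y6q8y7qZqGQhEmVUNVVovLq7liECdli83bze7MyHmpYgAVZlRURXrNu7tyEQRBSJvKze7tyWVWUgACR3d1Vnm9y7yUMxEgF5q5re/+23QzMiABJneHVnis3KqVV0IQBZmpjN7+7qYzREMxJGVod4iazbljNoUxA3eIisze/+tTRVQgEkVFiaqHrctyE1UyA3iIiavN7v+kNnQxNFZUerynm7liASIhAUeJmqqrzd7GNGZSaZl1e8ynm7p0ESIiABNom7uYrduWQ0Zya8ymjNyoi924QjMTIBFGaLzJi822ZUVya9yone2pmszdpmZEQhElVYzsqa3aiXV0abuYre7Ku7us2omHdUMjVWi8zKvLqpZkWJqIze/szMyYu4mYqXdTJWeKzMzMu6dTVnh33u7u7KqXioZ4qpmpZXiau7zLy6hzVlZmv/7e/riYepVWiZicyZq73LupqpiDV1RWjO7d3vuJiZVFVpl4zbzM7u25qpiDNmRGm97d3v2ruqdGZFmIrMzd7//bu7h0JGMUi8zN7u2qzLp2lzRmebzN7u/svMqIVHURWM3N/+ypqpu3iXVUVpzMzM3cvNuIdndCNZzd7+24eHi6d3d2VXvKq6u7vNy4h3ZDNWnN7u25eHaZhkWGZ4vaiaqoi83IiHVCJXec3u3ciJiHZ1VlWavcqqmWWKzZiHZUNHeKvd3uyqmYQ0V1Npm9zMqWNZrKmHVEVmeaqszd3Lq7dCNVNIiLvNuWM3qqqoYyRmeKu7y6q8y6mGQzNIqZibyVM1eIqpdCNEd4rLqpiKy4eIhSNZy5h6y2M0VleHZCMzWZm6h3d3q4aJmEN77bqqq4RERDRlQyNDN6qqh2aHaIiql0Jr7tvMqYVDIhNmRDRmRHiYd2V4ZGacuDA4vv3NyoVUIiR4VWZ4dnd3VWVpllVpulAEjf7t25d2RGV4ZFZoh4h4ZEQ2iIhnmnMBac7+y5eIZniJhUVWZXiJhCMzVniHiZcxN5zdy6iKh4ibp1VXdXmrpjE0V3ZWaIhzNnmqu7mKu5ibuGZomIm9yVEDWcuFV3ZkNEVomIl4u7qs25iJqZm9y5QBNr3JZnZTIzNGqGZnmsvN3cq7y6q8yagyRpvMlmVVVmVFm5ZWd9zN3NzM3Lu82ohUZ5m8qGRGeIl1e7dEZw=="/>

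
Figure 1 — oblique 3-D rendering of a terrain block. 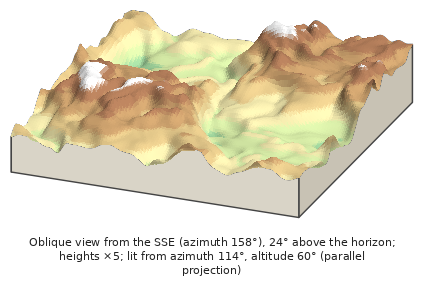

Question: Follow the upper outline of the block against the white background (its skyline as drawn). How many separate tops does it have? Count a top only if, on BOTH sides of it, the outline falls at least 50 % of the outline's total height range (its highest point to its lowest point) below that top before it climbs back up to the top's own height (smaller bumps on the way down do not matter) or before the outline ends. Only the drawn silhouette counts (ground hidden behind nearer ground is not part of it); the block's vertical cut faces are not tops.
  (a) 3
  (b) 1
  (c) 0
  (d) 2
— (c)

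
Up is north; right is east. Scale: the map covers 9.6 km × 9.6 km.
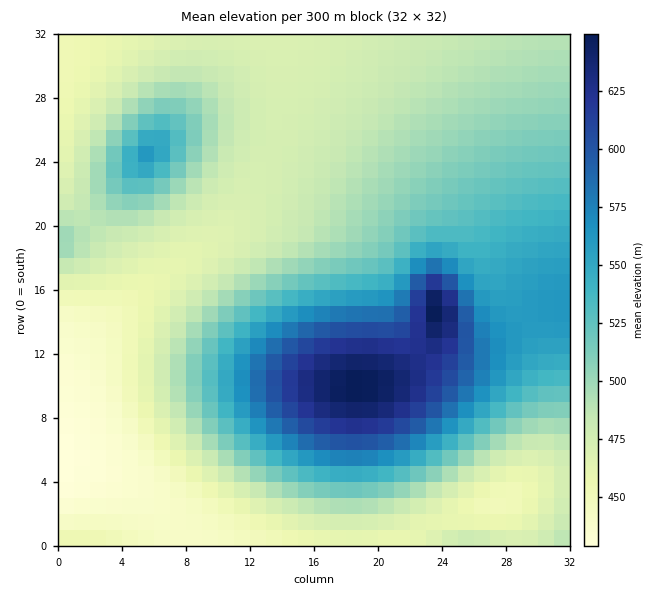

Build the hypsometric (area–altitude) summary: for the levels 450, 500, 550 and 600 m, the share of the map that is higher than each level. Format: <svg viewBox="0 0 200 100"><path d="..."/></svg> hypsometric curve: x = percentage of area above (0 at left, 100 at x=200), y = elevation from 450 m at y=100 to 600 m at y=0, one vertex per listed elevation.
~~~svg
<svg viewBox="0 0 200 100"><path d="M181 100l-96-33-45-34-24-33"/></svg>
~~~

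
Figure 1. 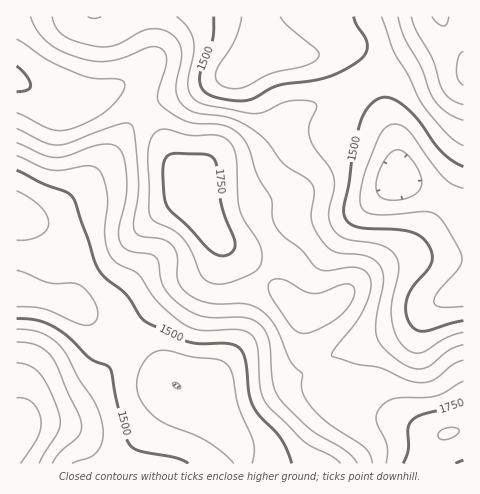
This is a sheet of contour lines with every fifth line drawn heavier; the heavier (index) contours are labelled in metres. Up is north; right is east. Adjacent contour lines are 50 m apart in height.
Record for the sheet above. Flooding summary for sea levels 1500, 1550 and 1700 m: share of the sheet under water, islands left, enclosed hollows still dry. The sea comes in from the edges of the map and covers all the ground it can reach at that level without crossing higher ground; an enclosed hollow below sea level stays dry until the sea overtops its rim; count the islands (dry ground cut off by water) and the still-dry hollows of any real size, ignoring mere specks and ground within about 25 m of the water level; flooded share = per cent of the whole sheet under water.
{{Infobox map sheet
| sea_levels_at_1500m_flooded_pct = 29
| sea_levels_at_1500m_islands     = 0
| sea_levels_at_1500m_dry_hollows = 0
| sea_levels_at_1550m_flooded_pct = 44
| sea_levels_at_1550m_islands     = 0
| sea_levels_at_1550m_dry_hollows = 0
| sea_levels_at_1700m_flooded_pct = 86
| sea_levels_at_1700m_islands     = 1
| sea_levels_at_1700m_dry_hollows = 0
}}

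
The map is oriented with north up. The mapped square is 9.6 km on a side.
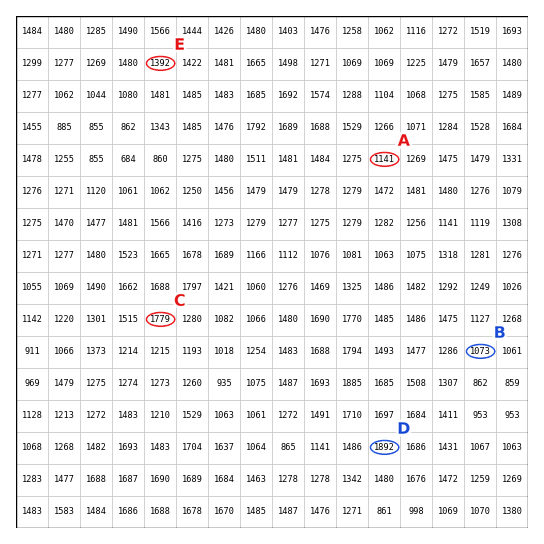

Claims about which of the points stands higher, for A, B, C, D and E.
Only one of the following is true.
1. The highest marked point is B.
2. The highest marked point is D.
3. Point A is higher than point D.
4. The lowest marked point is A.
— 2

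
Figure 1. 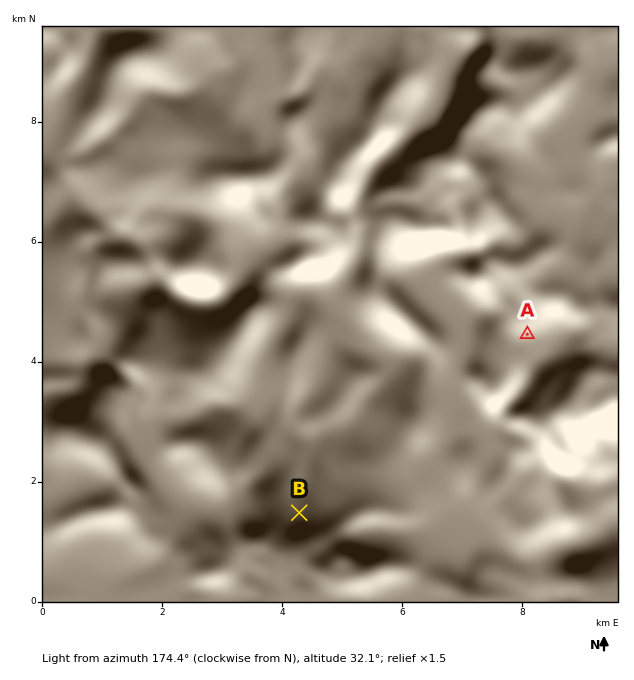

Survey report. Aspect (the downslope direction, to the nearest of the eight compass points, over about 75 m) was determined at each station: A SE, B N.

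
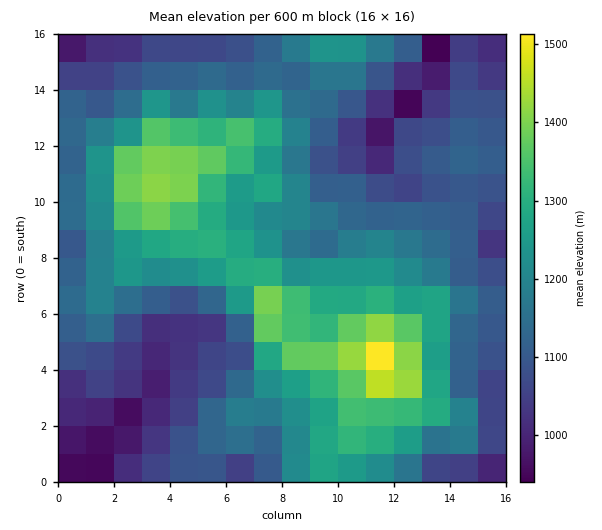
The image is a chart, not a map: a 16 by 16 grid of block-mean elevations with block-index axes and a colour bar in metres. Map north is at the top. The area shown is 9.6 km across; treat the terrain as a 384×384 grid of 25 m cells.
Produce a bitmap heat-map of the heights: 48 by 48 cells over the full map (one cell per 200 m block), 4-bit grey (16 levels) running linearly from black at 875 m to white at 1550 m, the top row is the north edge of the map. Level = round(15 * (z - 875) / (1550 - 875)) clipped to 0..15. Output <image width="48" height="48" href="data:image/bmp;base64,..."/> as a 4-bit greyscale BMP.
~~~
<image width="48" height="48" href="data:image/bmp;base64,Qk32BAAAAAAAAHYAAAAoAAAAMAAAADAAAAABAAQAAAAAAIAEAAATCwAAEwsAABAAAAAAAAAAAAAAABEREQAiIiIAMzMzAERERABVVVUAZmZmAHd3dwCIiIgAmZmZAKqqqgC7u7sAzMzMAN3d3QDu7u4A////ADMzMzNERERVVDM1ZniJiIh3dmZVMjMzISIREjNERFVVVUREVniJmYiIh3ZlQ0RDMxERESMzRFVVVVVURniJmZmZiId2VFVUMxEiERMzRFVVVVZlVniJmqqZmZmHVWZUQyIzIRMzNEVVZmZlVneJmqqqqZmGV4dlRDMzIRMzM0RVZndmZneImaqqqZiHeJhlVDMzIRIzMzRVZ3d2Z3d4iaqqqZmHiZhlVDMzMhIjMzRFZnd2Z4iImquqqrqZqYdlQyMzMyIiMzRFVmd3eIiJmrqqvMy7qYZUQzM0QzMiMzRERVZ3eIiJq7q7zdzLqHZUQzM0REQyIzRERFZ4iImZqru83ty6l2VUREQ0RUQzIzNEREV4iJmZqrvN7ty6l2VURERERUQzMzNERERoiaqrq7ze/ty6h2VUVVVEREMzMzNERERXmrzMu8ze/ty6h2ZUVVVVVEMzMzNERERYrMzLu8ze7su6mHVVVVVWZVQzMzNENERovbqqq8zd3cuqmGVVVVVmZlQzMzMzM0V5vbqZq7vNzMupmHZVVVVmd1VEMzMzNFaKzcqZmqq8u7u6mHZVVVZnd2VURDM0RWibzcuZmpmrqaq7qXZVVVZnh2ZmVVRFZ4mrzMqZmZmaqYiZmYZlVVZ3h2d3ZmZmeImqu6mZmZmamId3eHZlVVZneId3d3d4iJmaqpiJmZiZmIh3ZmZVVVZneJiIiIiIiZmZqYiIiIiIiIiHdmVEVUVWZ5mYiIiZmZmZmId3d4iIh3d3d2VEREVmZ4mpiImZmZmZiHdmZniHd3dmZmZERDVnd3iamZmqqZmZh3ZmZWeId3dmZmZUM0ZniIiZqaqqqZmYd2d3ZlZ3d3dmZlVUM1ZniZmqqqqqmYiYd3d3ZlVmZmZmZlVURGZneavMy6qpmZiId3d3dmZVVmZVVVVURGZmebzdzMu6mZiIiId2ZmZlVVVVVVVURWZmebzMzMzLmYiImZdmZmZlVEVUVVVURWZmervMzMzLmYiZmZdmVVVVVEREVVVVVWZmirvMzMu7qZmZmYdlVVVUQzRFVVVVVWZmirzMzMy7uqmZmYdlVERDM0RVVVVVVVVmirzMzMzLu7qZiIZVRERDJEVVVmZVVVVniaq7zMu8u7uph3ZlVEMyNFVVVmZVVVVniZmqu8uruqupiIdmVEMhNFVVVVZVVVZ3d3iru7uaqau6mYdmVUQhJEVERVVVVVZmZmeau6mJmJq7qodmZUQyEjRERVVVVFZlVVZ5qYd4mIiJmYZmZVRDIRIzRFVVVGZlVVZoiHZ4l2d4iHZmZlVVQhESRFVVVFVVVWZnd2ZniGZ3d2ZmZmVVQzIRNFRFVUVURVVWZ2Znd2Z3dmVmZmZVREMRNFRERERERFVVVmVWZlVmZlVmZ3dlVEQRNFREQzMzRERERVVVVEVVVVZmd3d2VVQhJFRDMzMjREQ0RFVURFVVVWZ3iIiHZmVBE0REMzIjREM0RVRERVVVZmeIiIiHd2ZCAkRDMzISIjI0RUM0VURVZmeIiIh3dmZTATQzMw=="/>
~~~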